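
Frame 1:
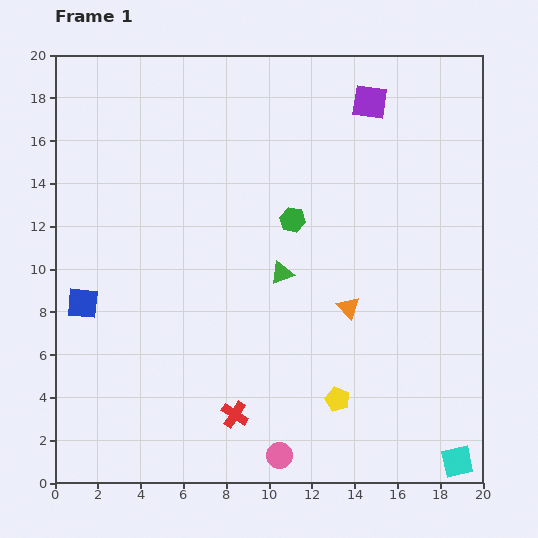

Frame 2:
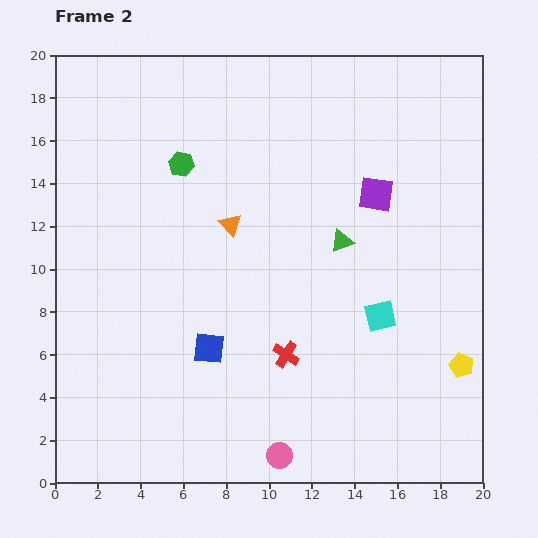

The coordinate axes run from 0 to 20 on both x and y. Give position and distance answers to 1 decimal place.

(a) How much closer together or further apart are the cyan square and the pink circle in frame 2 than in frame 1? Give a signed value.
-0.3

Distance in frame 1: 8.3. Distance in frame 2: 8.0.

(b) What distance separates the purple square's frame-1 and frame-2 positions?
4.3

The purple square moved from (14.7, 17.8) to (15.0, 13.5), a distance of √(0.3² + 4.3²) ≈ 4.3.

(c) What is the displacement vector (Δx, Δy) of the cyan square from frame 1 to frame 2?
(-3.6, 6.8)

The cyan square was at (18.8, 1.0) in frame 1 and (15.2, 7.8) in frame 2.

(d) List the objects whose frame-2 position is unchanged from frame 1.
the pink circle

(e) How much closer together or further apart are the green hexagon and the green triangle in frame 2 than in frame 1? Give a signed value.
+5.8

Distance in frame 1: 2.5. Distance in frame 2: 8.3.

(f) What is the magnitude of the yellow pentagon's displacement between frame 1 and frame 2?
6.0

The yellow pentagon moved from (13.2, 3.9) to (19.0, 5.5), a distance of √(5.8² + 1.6²) ≈ 6.0.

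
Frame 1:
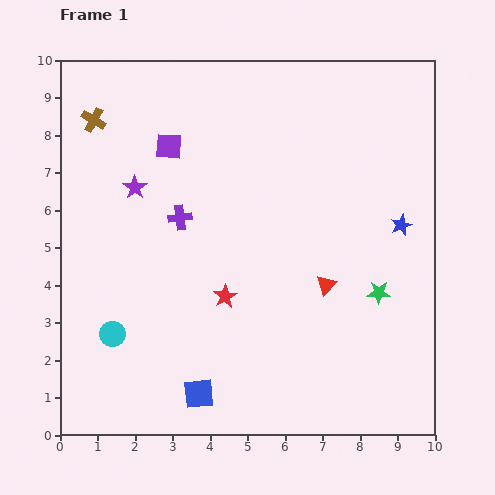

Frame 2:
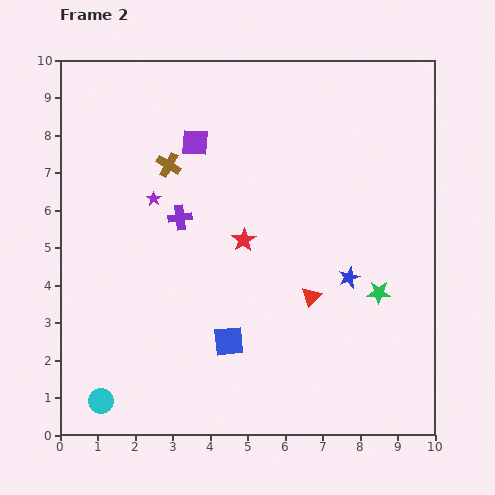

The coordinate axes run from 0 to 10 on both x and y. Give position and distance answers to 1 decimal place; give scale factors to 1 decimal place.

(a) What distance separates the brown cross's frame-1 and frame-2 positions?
2.3

The brown cross moved from (0.9, 8.4) to (2.9, 7.2), a distance of √(2.0² + 1.2²) ≈ 2.3.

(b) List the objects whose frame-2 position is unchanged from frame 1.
the green star, the purple cross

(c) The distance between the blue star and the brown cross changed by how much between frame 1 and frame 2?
-3.0

Distance in frame 1: 8.7. Distance in frame 2: 5.7.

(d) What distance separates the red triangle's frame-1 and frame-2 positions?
0.5

The red triangle moved from (7.1, 4.0) to (6.7, 3.7), a distance of √(0.4² + 0.3²) ≈ 0.5.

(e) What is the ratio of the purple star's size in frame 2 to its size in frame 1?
0.6×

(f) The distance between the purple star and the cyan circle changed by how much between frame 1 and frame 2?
+1.7

Distance in frame 1: 3.9. Distance in frame 2: 5.6.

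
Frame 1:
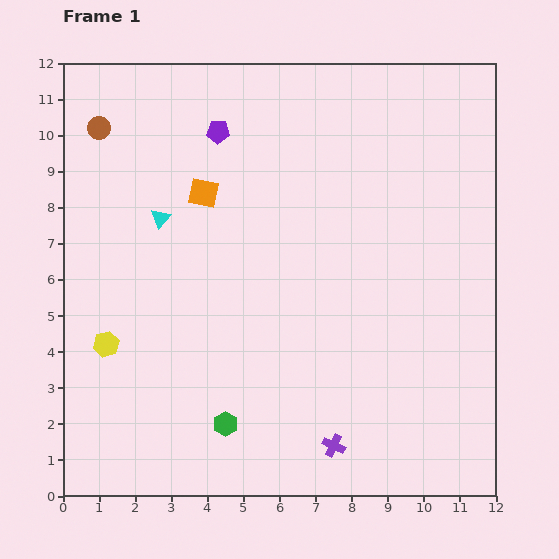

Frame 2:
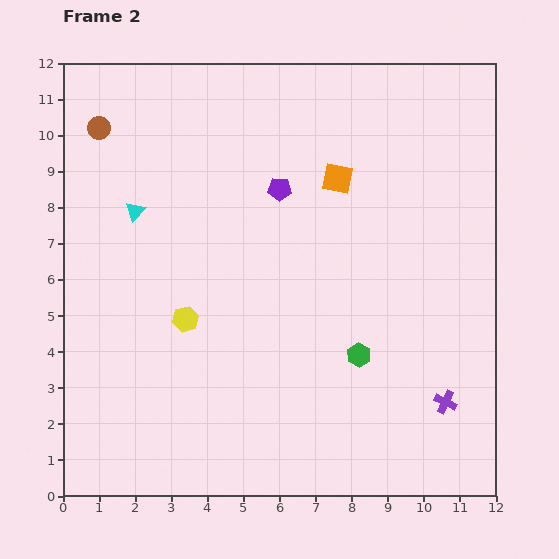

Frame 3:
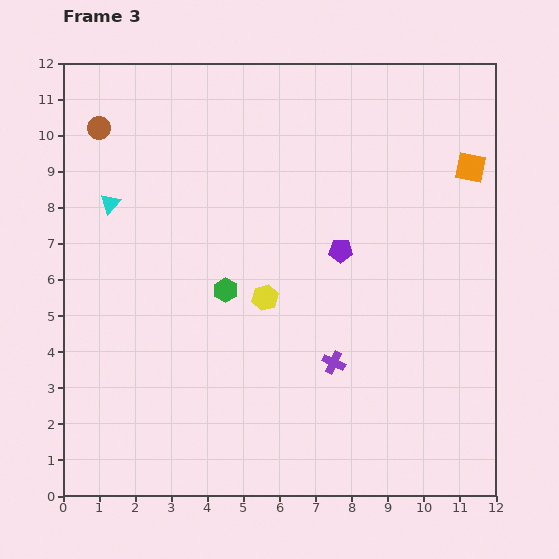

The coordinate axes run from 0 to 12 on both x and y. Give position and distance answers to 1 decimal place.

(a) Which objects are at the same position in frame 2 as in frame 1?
the brown circle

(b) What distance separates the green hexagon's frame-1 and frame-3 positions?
3.7

The green hexagon moved from (4.5, 2.0) to (4.5, 5.7), a distance of √(0.0² + 3.7²) ≈ 3.7.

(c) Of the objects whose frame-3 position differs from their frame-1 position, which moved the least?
the cyan triangle

(moved 1.5)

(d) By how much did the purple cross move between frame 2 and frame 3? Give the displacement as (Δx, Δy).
(-3.1, 1.1)

The purple cross was at (10.6, 2.6) in frame 2 and (7.5, 3.7) in frame 3.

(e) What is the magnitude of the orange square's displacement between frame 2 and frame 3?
3.7

The orange square moved from (7.6, 8.8) to (11.3, 9.1), a distance of √(3.7² + 0.3²) ≈ 3.7.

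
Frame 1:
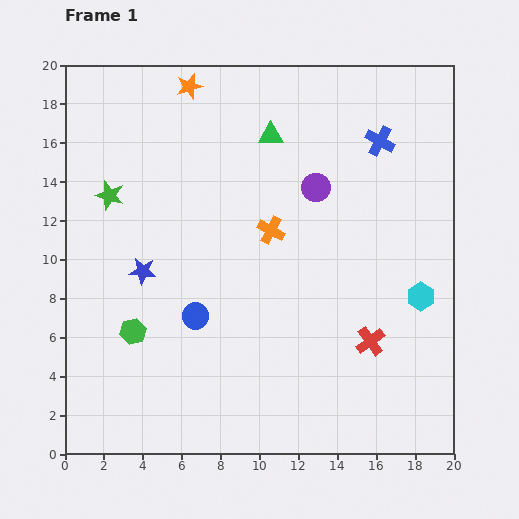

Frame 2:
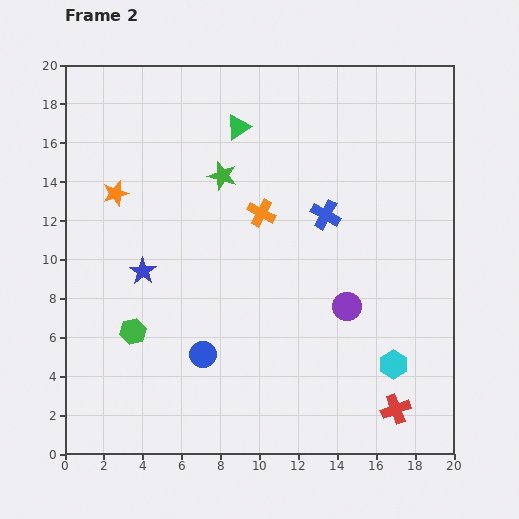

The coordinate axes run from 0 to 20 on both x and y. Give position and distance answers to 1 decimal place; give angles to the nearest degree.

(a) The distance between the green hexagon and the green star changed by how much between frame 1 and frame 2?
+2.1

Distance in frame 1: 7.1. Distance in frame 2: 9.2.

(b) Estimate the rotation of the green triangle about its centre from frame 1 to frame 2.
31° counter-clockwise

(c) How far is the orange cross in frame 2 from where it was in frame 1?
1.0

The orange cross moved from (10.6, 11.5) to (10.1, 12.4), a distance of √(0.5² + 0.9²) ≈ 1.0.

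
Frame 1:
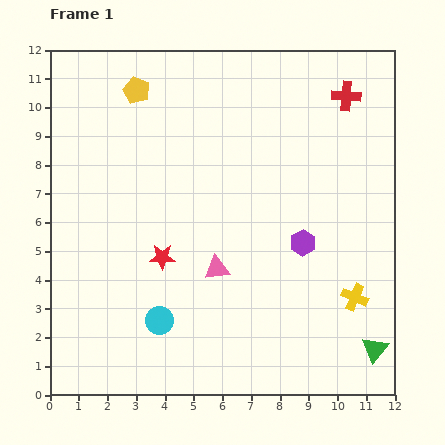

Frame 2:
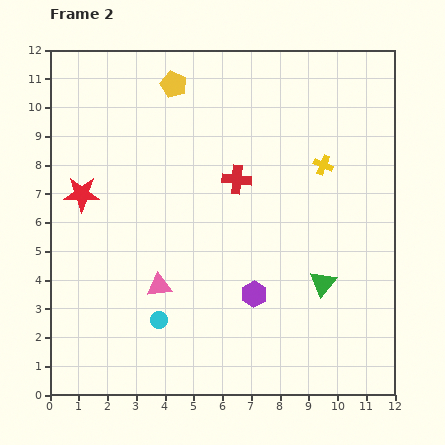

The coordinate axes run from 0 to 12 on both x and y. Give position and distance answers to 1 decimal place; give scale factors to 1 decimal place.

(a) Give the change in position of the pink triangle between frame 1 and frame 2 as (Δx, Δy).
(-2.0, -0.6)

The pink triangle was at (5.8, 4.4) in frame 1 and (3.8, 3.8) in frame 2.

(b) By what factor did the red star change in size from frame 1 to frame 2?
1.4×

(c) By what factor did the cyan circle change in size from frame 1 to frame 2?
0.6×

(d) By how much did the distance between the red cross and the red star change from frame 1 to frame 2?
-3.1

Distance in frame 1: 8.5. Distance in frame 2: 5.4.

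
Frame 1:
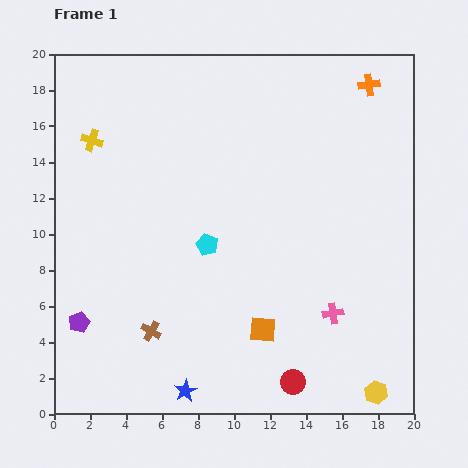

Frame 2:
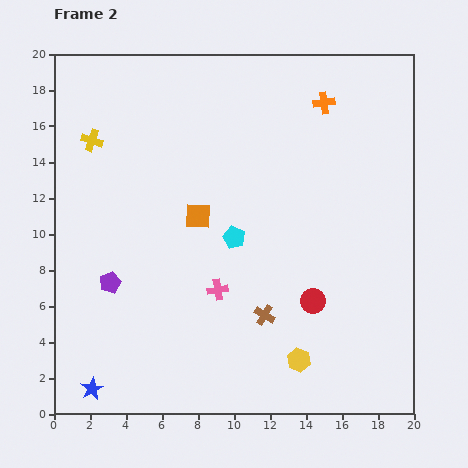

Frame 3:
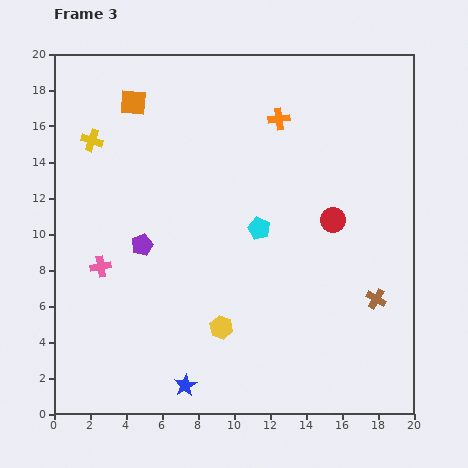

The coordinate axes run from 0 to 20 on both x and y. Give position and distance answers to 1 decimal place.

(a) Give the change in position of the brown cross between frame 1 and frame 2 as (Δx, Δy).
(6.3, 0.9)

The brown cross was at (5.4, 4.6) in frame 1 and (11.7, 5.5) in frame 2.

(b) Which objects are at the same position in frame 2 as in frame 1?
the yellow cross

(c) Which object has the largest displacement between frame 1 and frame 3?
the orange square

(moved 14.5; next 13.2)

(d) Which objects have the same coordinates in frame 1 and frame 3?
the yellow cross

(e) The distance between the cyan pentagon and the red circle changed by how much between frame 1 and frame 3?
-4.9

Distance in frame 1: 9.0. Distance in frame 3: 4.1.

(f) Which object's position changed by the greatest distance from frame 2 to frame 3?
the orange square

(moved 7.3; next 6.6)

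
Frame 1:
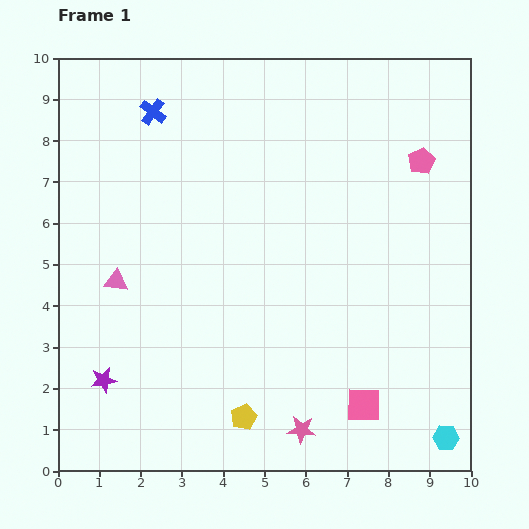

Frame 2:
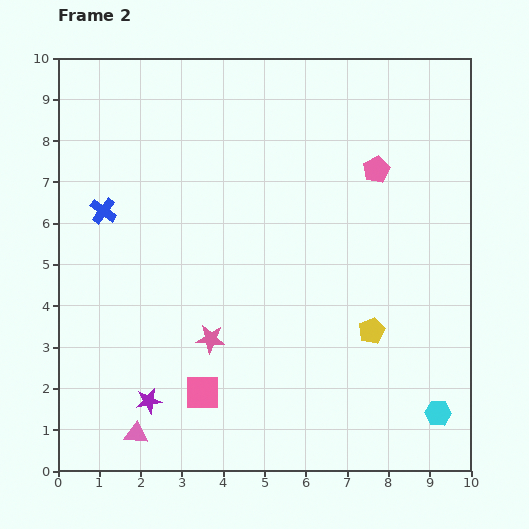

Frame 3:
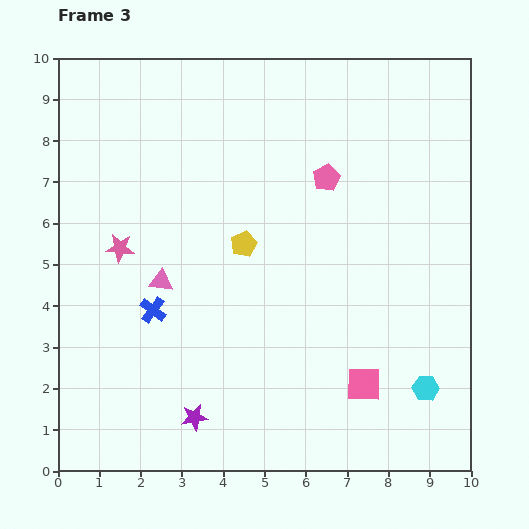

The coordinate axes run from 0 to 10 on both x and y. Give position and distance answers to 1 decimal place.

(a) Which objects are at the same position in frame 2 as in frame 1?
none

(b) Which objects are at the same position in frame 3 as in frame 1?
none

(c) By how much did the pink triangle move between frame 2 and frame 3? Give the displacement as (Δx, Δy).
(0.6, 3.7)

The pink triangle was at (1.9, 0.9) in frame 2 and (2.5, 4.6) in frame 3.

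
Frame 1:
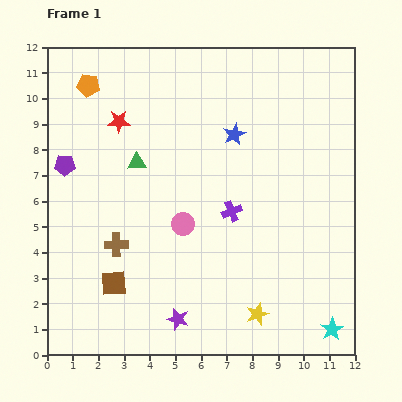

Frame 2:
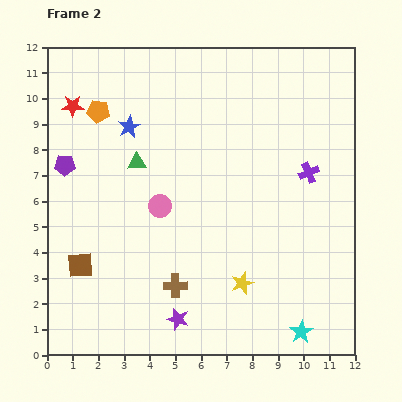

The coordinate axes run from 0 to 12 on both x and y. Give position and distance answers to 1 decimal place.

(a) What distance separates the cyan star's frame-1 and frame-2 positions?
1.2

The cyan star moved from (11.1, 1.0) to (9.9, 0.9), a distance of √(1.2² + 0.1²) ≈ 1.2.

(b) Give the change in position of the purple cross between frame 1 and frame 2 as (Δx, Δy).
(3.0, 1.5)

The purple cross was at (7.2, 5.6) in frame 1 and (10.2, 7.1) in frame 2.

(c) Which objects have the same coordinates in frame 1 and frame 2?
the green triangle, the purple star, the purple pentagon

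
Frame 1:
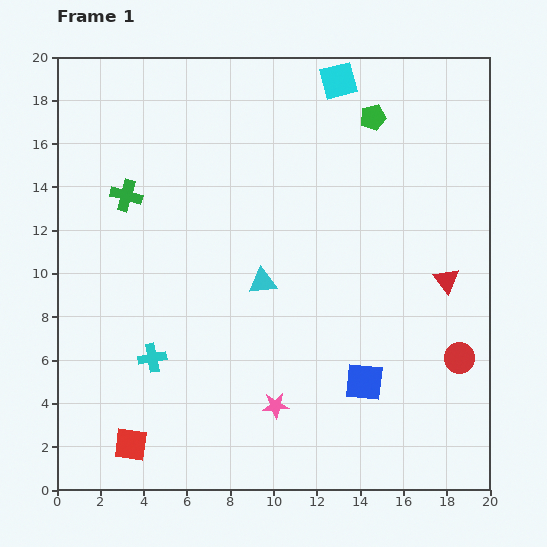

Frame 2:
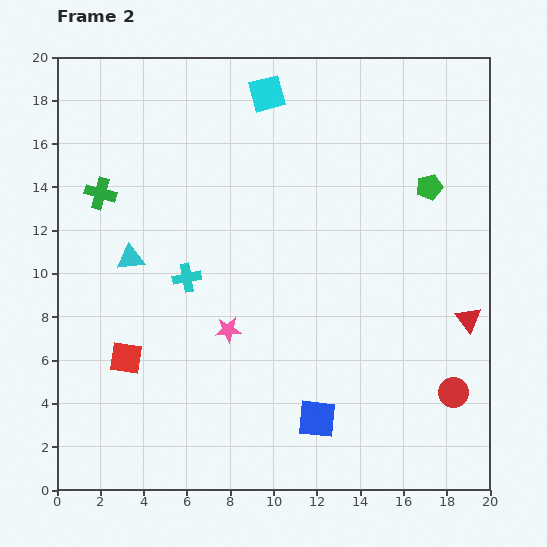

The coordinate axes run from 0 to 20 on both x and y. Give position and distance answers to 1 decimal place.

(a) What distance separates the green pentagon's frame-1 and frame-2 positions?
4.1

The green pentagon moved from (14.6, 17.2) to (17.2, 14.0), a distance of √(2.6² + 3.2²) ≈ 4.1.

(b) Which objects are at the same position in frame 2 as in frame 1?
none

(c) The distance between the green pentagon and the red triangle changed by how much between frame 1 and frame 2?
-1.8

Distance in frame 1: 8.2. Distance in frame 2: 6.4.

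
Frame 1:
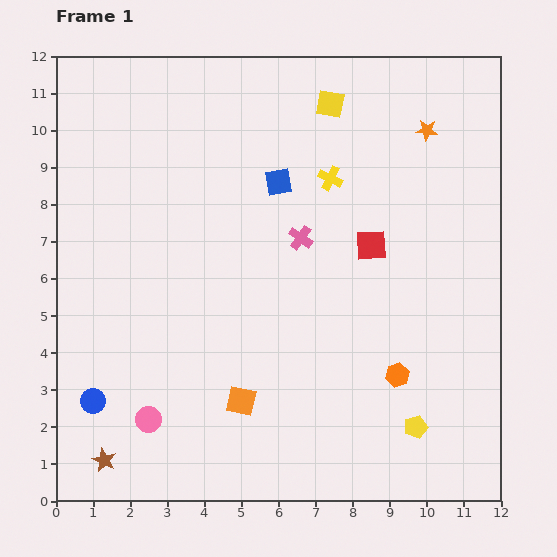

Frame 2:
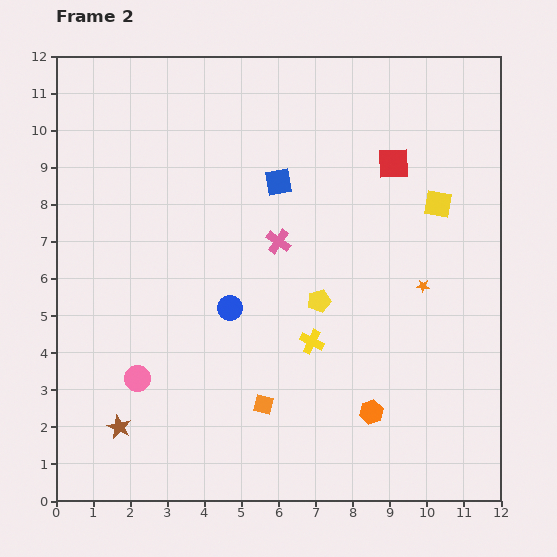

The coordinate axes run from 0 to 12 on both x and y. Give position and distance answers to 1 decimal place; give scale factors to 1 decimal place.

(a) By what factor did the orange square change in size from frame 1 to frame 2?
0.7×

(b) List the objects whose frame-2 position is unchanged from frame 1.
the blue square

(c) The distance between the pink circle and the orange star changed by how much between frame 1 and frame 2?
-2.7

Distance in frame 1: 10.8. Distance in frame 2: 8.1.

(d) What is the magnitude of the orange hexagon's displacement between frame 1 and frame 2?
1.2

The orange hexagon moved from (9.2, 3.4) to (8.5, 2.4), a distance of √(0.7² + 1.0²) ≈ 1.2.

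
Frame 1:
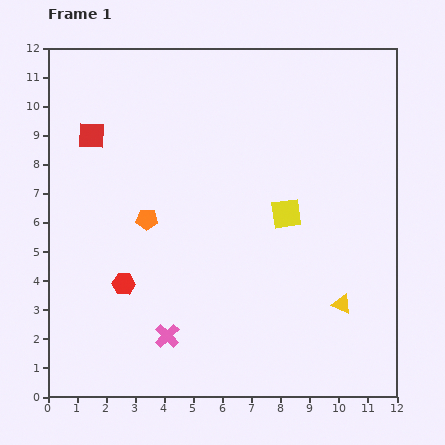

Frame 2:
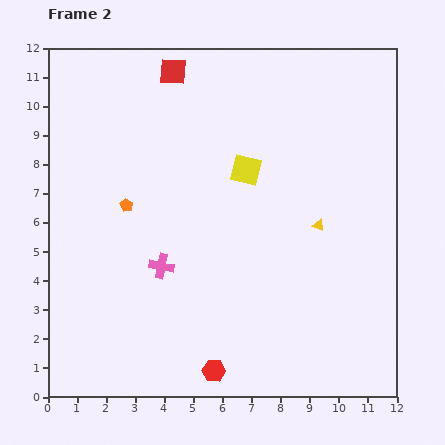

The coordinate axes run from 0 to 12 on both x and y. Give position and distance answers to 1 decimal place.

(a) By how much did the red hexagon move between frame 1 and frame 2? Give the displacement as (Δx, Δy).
(3.1, -3.0)

The red hexagon was at (2.6, 3.9) in frame 1 and (5.7, 0.9) in frame 2.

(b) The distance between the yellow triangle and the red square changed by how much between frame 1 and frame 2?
-3.1

Distance in frame 1: 10.4. Distance in frame 2: 7.3.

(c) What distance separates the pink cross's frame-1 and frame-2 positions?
2.4

The pink cross moved from (4.1, 2.1) to (3.9, 4.5), a distance of √(0.2² + 2.4²) ≈ 2.4.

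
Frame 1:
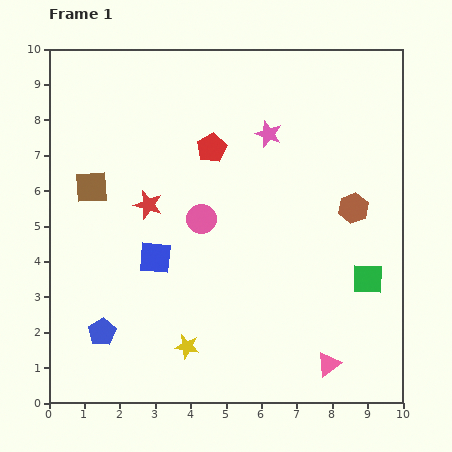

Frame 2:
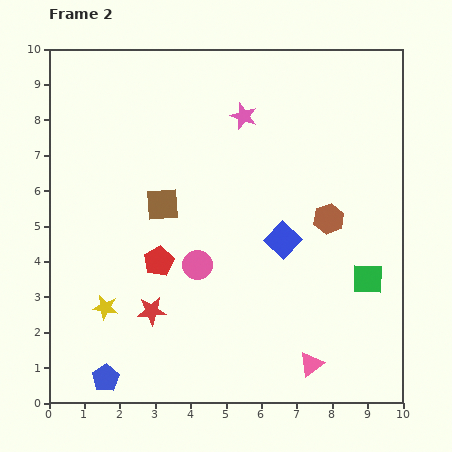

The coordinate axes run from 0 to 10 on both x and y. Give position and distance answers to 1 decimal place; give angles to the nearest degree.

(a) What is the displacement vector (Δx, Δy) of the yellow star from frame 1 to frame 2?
(-2.3, 1.1)

The yellow star was at (3.9, 1.6) in frame 1 and (1.6, 2.7) in frame 2.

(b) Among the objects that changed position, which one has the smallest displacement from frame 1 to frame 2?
the pink triangle

(moved 0.5)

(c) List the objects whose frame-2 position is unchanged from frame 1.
the green square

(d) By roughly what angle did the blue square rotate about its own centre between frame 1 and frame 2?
39° clockwise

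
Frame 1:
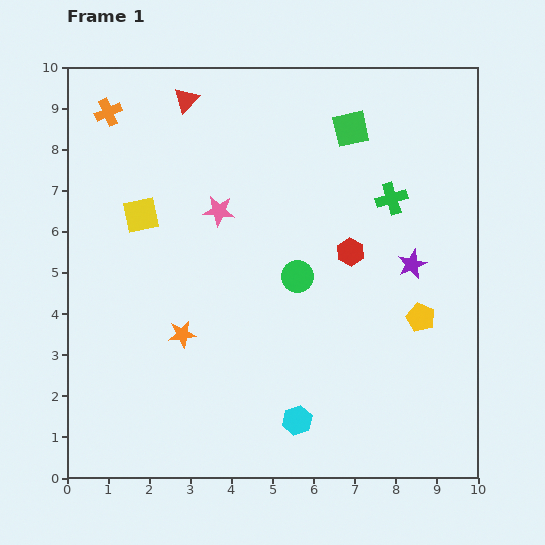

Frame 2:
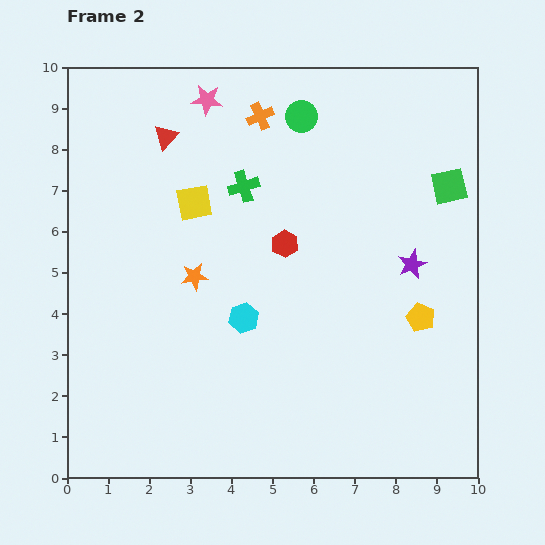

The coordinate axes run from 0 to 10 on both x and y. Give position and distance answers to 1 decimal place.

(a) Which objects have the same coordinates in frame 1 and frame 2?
the yellow pentagon, the purple star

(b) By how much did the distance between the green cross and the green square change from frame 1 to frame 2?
+3.0

Distance in frame 1: 2.0. Distance in frame 2: 5.0.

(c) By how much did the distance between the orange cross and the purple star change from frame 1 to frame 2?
-3.1

Distance in frame 1: 8.3. Distance in frame 2: 5.2.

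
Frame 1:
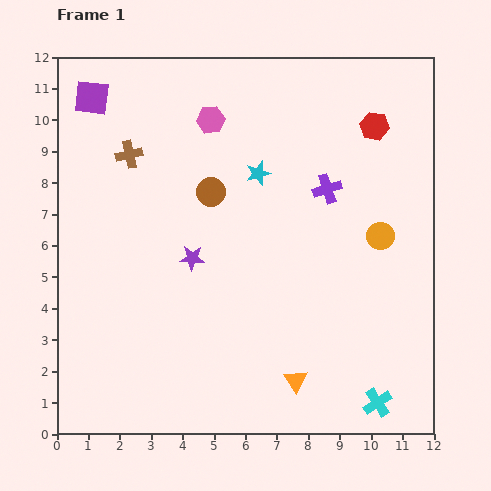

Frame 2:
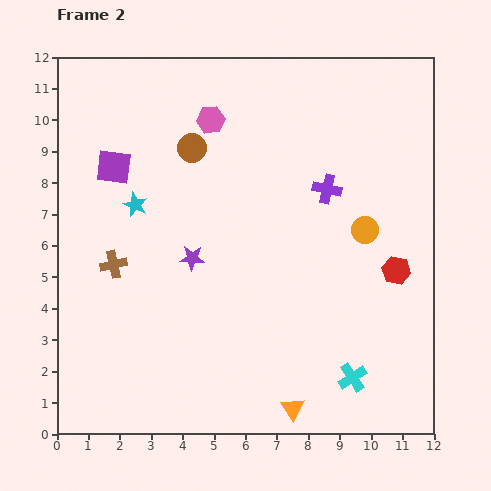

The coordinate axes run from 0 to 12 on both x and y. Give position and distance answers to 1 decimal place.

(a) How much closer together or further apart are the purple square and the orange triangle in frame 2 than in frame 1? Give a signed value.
-1.5

Distance in frame 1: 11.1. Distance in frame 2: 9.6.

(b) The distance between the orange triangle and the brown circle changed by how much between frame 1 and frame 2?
+2.3

Distance in frame 1: 6.6. Distance in frame 2: 8.9.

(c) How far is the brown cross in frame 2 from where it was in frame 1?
3.5

The brown cross moved from (2.3, 8.9) to (1.8, 5.4), a distance of √(0.5² + 3.5²) ≈ 3.5.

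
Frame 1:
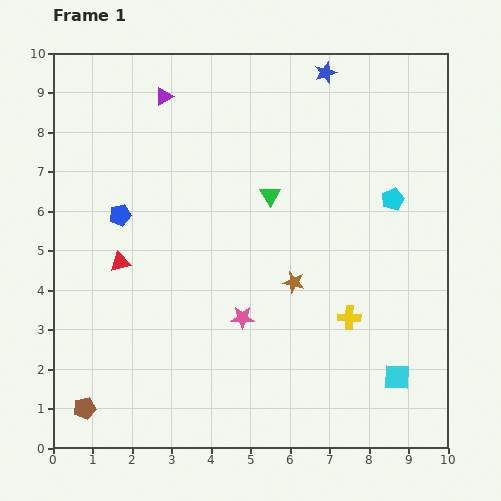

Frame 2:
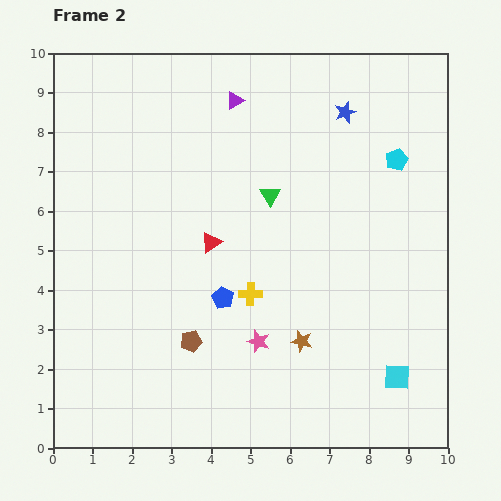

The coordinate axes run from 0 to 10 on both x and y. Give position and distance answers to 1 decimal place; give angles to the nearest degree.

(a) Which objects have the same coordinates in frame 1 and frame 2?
the cyan square, the green triangle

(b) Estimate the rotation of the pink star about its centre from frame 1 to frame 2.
18° clockwise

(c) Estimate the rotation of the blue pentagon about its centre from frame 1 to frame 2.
30° counter-clockwise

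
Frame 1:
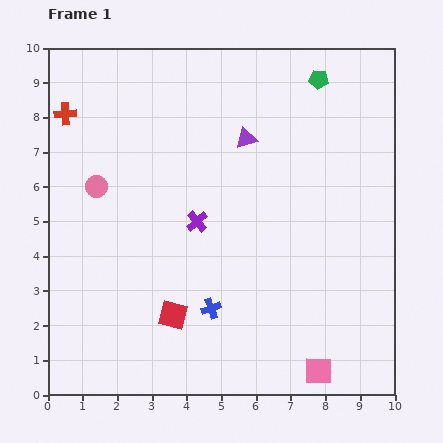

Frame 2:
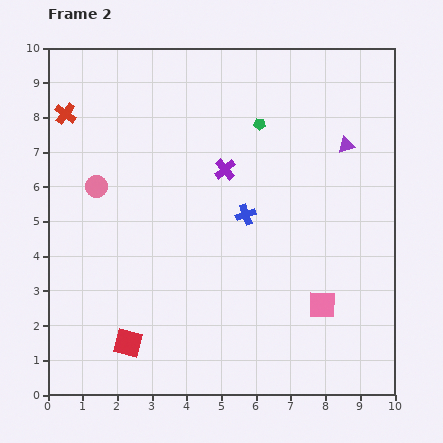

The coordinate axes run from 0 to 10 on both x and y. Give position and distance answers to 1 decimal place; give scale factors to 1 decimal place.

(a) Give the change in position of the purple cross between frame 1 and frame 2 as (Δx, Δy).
(0.8, 1.5)

The purple cross was at (4.3, 5.0) in frame 1 and (5.1, 6.5) in frame 2.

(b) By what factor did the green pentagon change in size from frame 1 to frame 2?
0.6×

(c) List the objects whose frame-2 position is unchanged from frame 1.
the red cross, the pink circle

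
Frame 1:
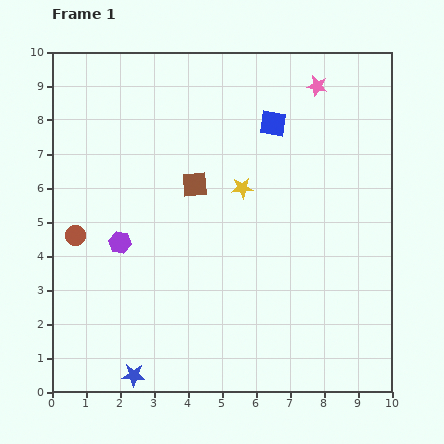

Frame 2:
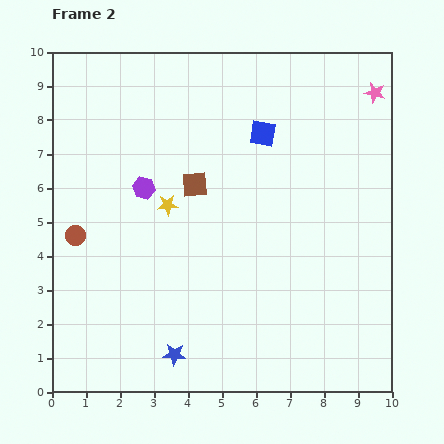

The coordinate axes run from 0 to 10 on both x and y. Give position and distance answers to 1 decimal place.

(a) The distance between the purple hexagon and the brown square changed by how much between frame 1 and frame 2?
-1.3

Distance in frame 1: 2.8. Distance in frame 2: 1.5.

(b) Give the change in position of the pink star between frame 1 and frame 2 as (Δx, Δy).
(1.7, -0.2)

The pink star was at (7.8, 9.0) in frame 1 and (9.5, 8.8) in frame 2.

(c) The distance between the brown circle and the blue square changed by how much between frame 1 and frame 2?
-0.4

Distance in frame 1: 6.7. Distance in frame 2: 6.3.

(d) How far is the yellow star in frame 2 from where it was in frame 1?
2.3

The yellow star moved from (5.6, 6.0) to (3.4, 5.5), a distance of √(2.2² + 0.5²) ≈ 2.3.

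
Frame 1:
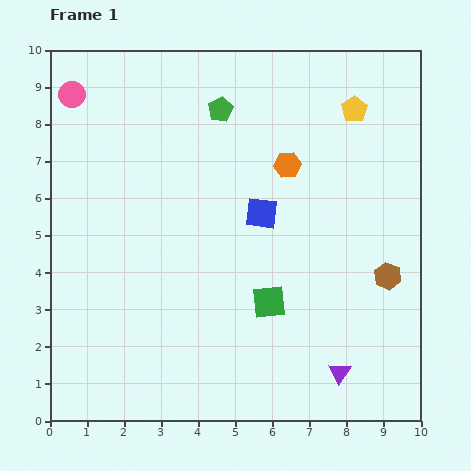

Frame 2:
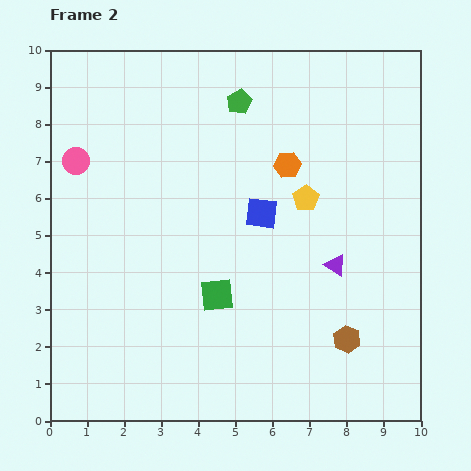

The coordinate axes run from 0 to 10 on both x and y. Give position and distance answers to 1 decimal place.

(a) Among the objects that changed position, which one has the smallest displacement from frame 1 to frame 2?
the green pentagon

(moved 0.5)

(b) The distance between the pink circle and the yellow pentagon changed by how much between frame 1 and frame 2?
-1.3

Distance in frame 1: 7.6. Distance in frame 2: 6.3.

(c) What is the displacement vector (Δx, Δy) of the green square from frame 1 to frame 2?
(-1.4, 0.2)

The green square was at (5.9, 3.2) in frame 1 and (4.5, 3.4) in frame 2.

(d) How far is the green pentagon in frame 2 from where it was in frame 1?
0.5

The green pentagon moved from (4.6, 8.4) to (5.1, 8.6), a distance of √(0.5² + 0.2²) ≈ 0.5.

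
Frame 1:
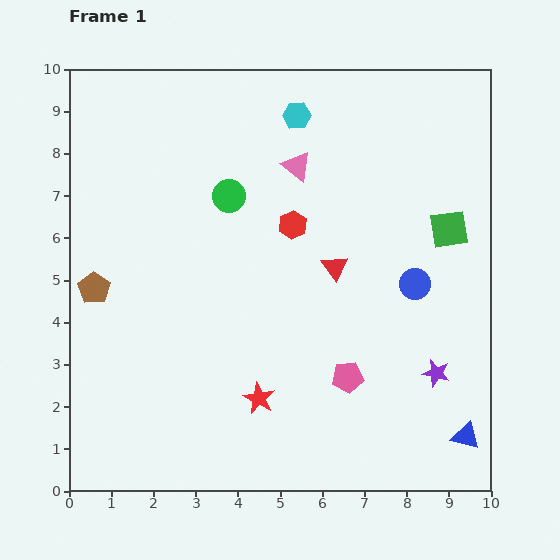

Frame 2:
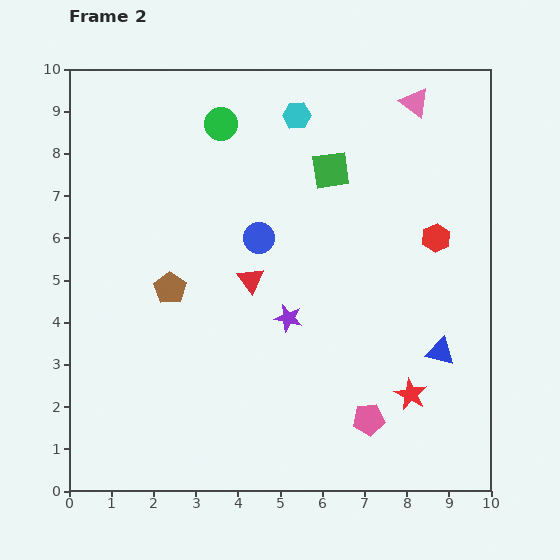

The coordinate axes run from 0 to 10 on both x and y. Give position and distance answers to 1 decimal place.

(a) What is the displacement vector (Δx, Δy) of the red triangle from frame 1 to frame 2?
(-2.0, -0.3)

The red triangle was at (6.3, 5.3) in frame 1 and (4.3, 5.0) in frame 2.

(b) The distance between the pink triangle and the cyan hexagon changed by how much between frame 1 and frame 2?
+1.6

Distance in frame 1: 1.2. Distance in frame 2: 2.8.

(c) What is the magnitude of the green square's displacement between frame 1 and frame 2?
3.1

The green square moved from (9.0, 6.2) to (6.2, 7.6), a distance of √(2.8² + 1.4²) ≈ 3.1.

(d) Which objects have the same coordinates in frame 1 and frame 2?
the cyan hexagon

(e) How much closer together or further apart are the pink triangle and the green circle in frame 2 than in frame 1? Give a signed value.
+2.9

Distance in frame 1: 1.7. Distance in frame 2: 4.6.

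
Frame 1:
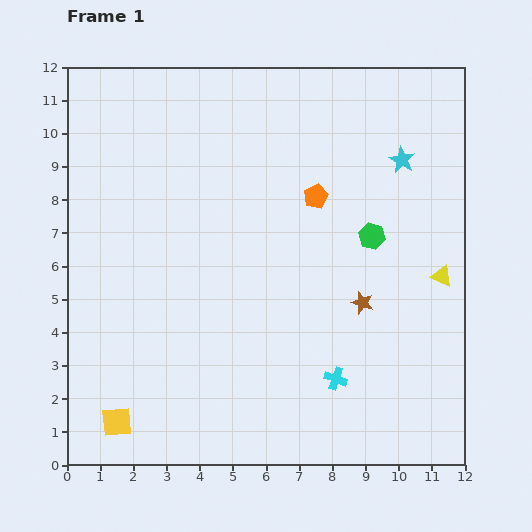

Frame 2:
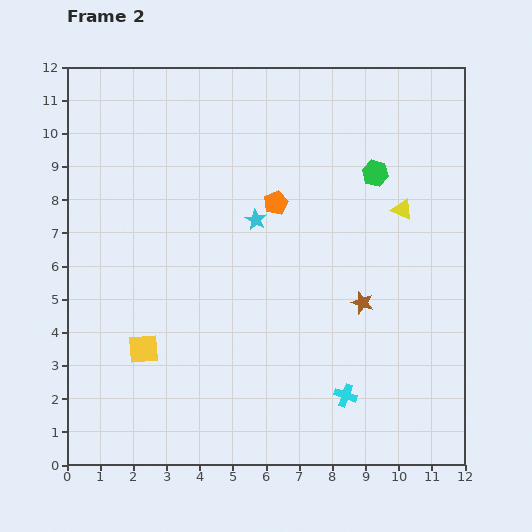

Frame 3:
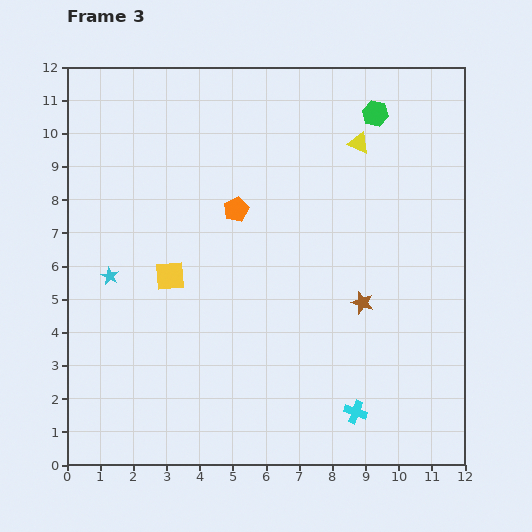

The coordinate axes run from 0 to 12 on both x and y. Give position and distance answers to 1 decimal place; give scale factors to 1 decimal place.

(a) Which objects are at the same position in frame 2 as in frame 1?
the brown star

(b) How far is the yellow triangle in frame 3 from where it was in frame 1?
4.7

The yellow triangle moved from (11.3, 5.7) to (8.8, 9.7), a distance of √(2.5² + 4.0²) ≈ 4.7.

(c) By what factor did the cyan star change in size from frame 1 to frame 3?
0.7×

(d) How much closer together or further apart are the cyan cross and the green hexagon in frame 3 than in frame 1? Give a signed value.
+4.6

Distance in frame 1: 4.4. Distance in frame 3: 9.0.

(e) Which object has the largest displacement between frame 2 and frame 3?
the cyan star

(moved 4.7; next 2.4)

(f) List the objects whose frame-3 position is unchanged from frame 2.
the brown star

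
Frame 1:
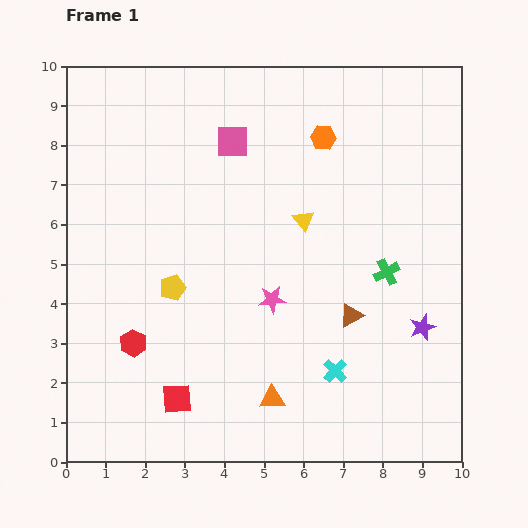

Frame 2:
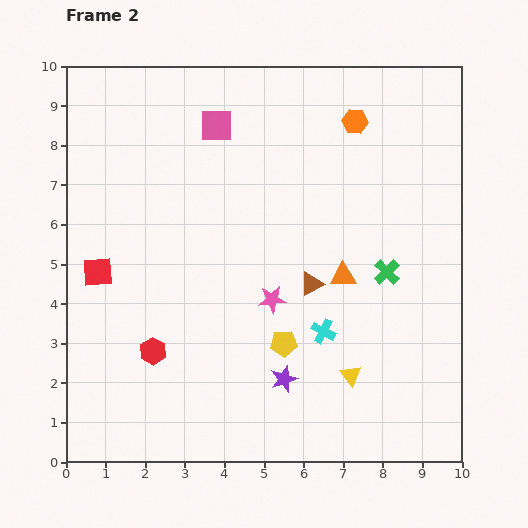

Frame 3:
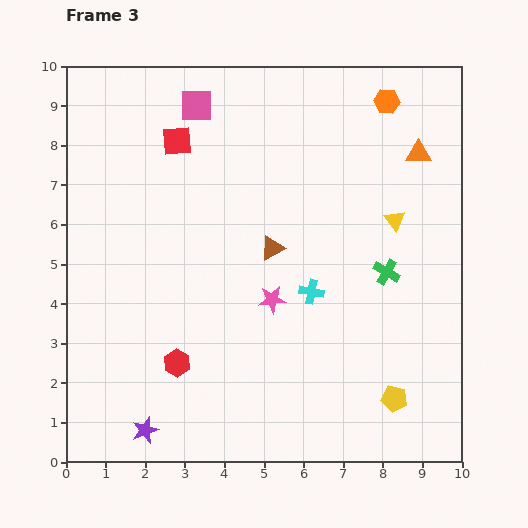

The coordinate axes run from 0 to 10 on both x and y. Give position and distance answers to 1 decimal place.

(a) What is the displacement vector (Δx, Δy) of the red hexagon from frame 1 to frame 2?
(0.5, -0.2)

The red hexagon was at (1.7, 3.0) in frame 1 and (2.2, 2.8) in frame 2.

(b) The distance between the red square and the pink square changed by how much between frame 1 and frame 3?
-5.6

Distance in frame 1: 6.6. Distance in frame 3: 1.0.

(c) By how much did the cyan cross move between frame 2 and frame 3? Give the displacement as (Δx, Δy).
(-0.3, 1.0)

The cyan cross was at (6.5, 3.3) in frame 2 and (6.2, 4.3) in frame 3.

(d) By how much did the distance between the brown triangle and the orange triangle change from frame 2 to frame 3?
+3.6

Distance in frame 2: 0.8. Distance in frame 3: 4.4.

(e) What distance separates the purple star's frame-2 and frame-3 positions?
3.7

The purple star moved from (5.5, 2.1) to (2.0, 0.8), a distance of √(3.5² + 1.3²) ≈ 3.7.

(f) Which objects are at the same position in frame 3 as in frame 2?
the green cross, the pink star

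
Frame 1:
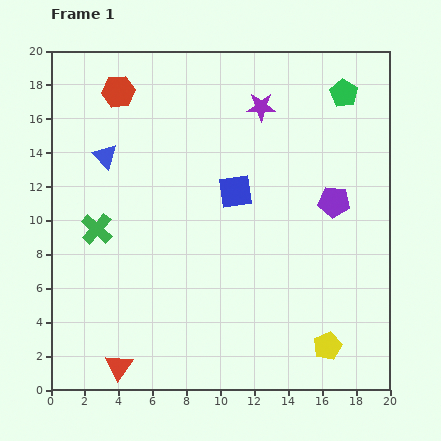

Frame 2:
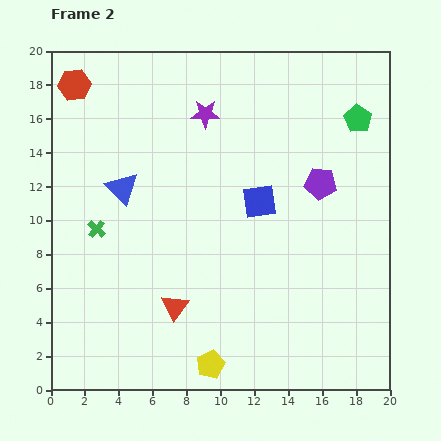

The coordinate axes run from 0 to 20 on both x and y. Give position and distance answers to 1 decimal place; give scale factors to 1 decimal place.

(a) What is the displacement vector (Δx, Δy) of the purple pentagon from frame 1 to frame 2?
(-0.8, 1.1)

The purple pentagon was at (16.7, 11.1) in frame 1 and (15.9, 12.2) in frame 2.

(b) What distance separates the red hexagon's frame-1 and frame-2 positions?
2.6

The red hexagon moved from (4.0, 17.6) to (1.4, 18.0), a distance of √(2.6² + 0.4²) ≈ 2.6.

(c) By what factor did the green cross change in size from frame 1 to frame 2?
0.6×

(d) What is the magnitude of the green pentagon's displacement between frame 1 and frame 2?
1.7

The green pentagon moved from (17.3, 17.5) to (18.1, 16.0), a distance of √(0.8² + 1.5²) ≈ 1.7.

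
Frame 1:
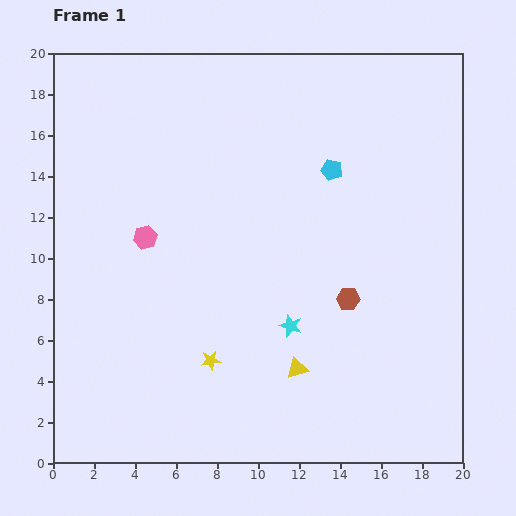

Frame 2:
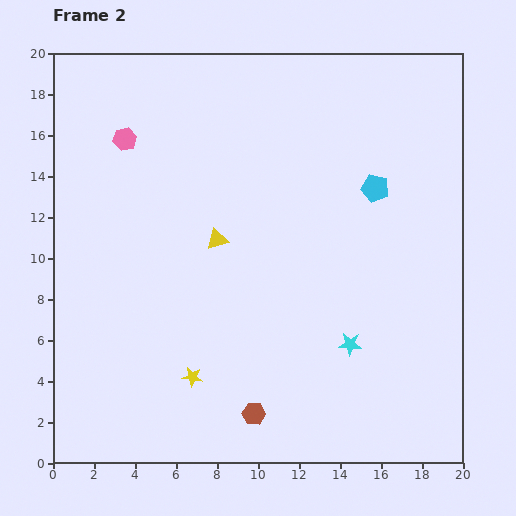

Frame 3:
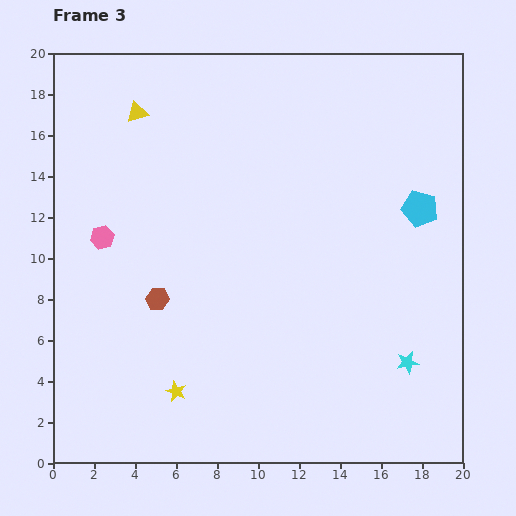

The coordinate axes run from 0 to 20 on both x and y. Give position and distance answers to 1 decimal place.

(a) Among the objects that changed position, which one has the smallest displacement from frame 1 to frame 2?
the yellow star

(moved 1.2)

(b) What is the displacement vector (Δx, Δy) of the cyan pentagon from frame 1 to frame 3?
(4.3, -1.9)

The cyan pentagon was at (13.6, 14.3) in frame 1 and (17.9, 12.4) in frame 3.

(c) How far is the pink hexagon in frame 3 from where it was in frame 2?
4.9

The pink hexagon moved from (3.5, 15.8) to (2.4, 11.0), a distance of √(1.1² + 4.8²) ≈ 4.9.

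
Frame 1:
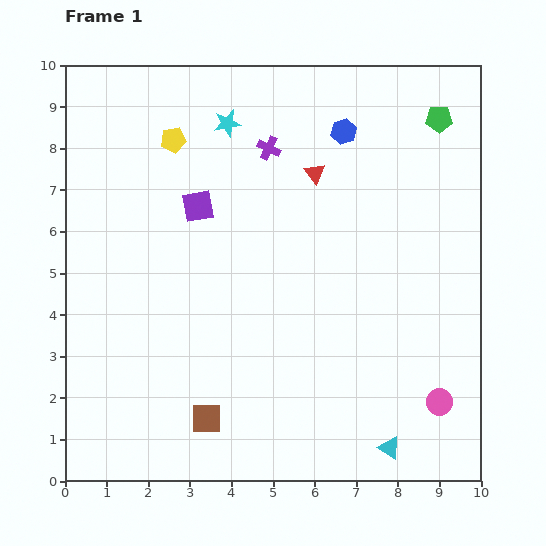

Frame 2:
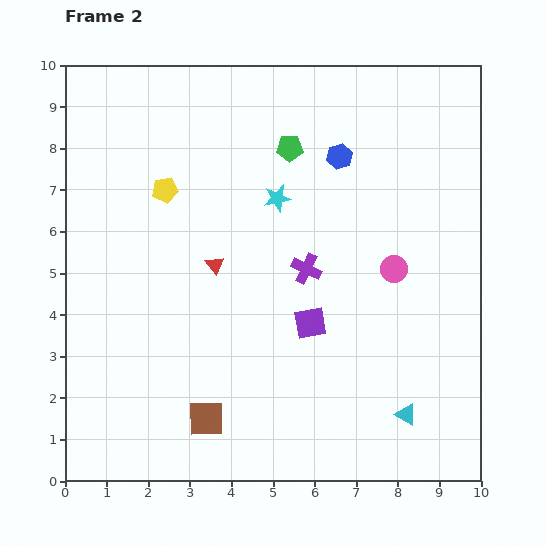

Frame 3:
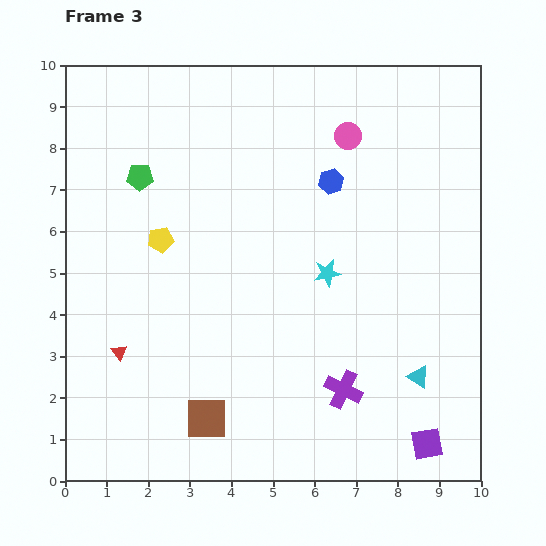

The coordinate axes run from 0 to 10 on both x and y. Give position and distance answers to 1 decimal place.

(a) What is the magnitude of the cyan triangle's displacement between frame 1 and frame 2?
0.9

The cyan triangle moved from (7.8, 0.8) to (8.2, 1.6), a distance of √(0.4² + 0.8²) ≈ 0.9.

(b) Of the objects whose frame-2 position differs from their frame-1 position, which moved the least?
the blue hexagon

(moved 0.6)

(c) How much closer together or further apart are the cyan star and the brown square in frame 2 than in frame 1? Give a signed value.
-1.5

Distance in frame 1: 7.1. Distance in frame 2: 5.6.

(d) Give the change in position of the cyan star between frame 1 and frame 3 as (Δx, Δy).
(2.4, -3.6)

The cyan star was at (3.9, 8.6) in frame 1 and (6.3, 5.0) in frame 3.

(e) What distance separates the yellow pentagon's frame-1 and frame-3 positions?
2.4

The yellow pentagon moved from (2.6, 8.2) to (2.3, 5.8), a distance of √(0.3² + 2.4²) ≈ 2.4.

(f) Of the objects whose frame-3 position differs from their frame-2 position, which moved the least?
the blue hexagon

(moved 0.6)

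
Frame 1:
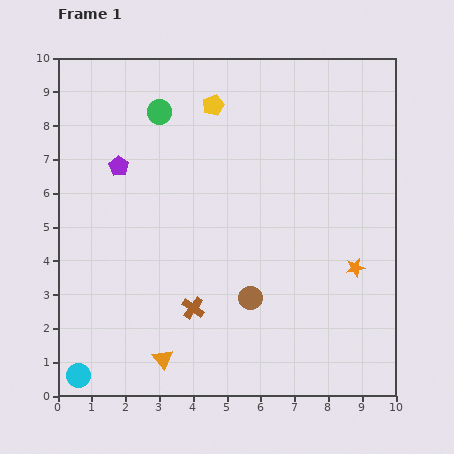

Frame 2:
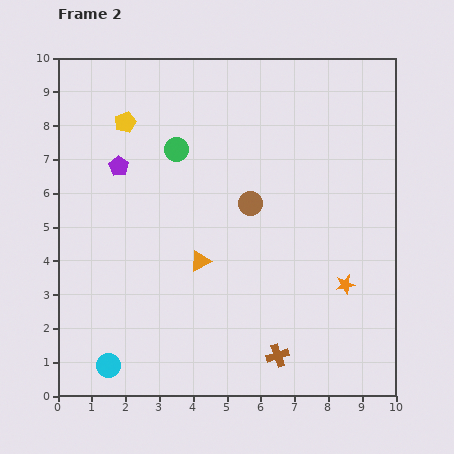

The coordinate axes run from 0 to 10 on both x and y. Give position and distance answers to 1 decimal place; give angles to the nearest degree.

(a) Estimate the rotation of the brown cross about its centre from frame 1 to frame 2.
35° clockwise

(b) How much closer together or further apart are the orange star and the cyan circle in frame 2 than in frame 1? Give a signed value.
-1.4

Distance in frame 1: 8.8. Distance in frame 2: 7.4.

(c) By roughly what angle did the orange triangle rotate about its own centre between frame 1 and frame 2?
41° clockwise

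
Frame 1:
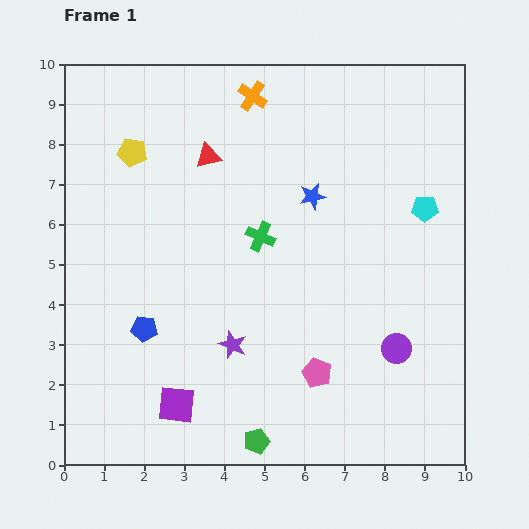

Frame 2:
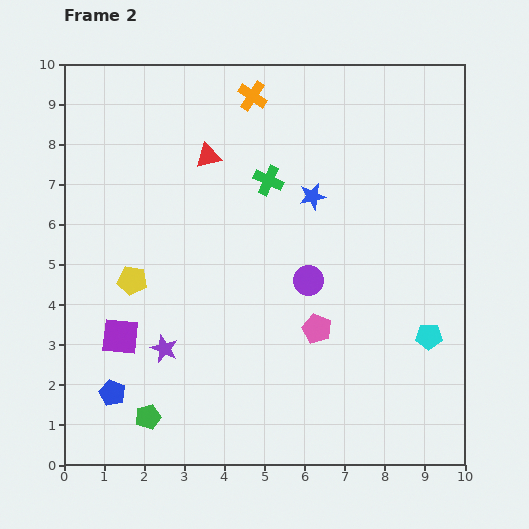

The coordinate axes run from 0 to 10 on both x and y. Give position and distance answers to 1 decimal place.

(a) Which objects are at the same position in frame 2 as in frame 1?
the blue star, the red triangle, the orange cross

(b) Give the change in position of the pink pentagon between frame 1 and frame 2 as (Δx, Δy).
(0.0, 1.1)

The pink pentagon was at (6.3, 2.3) in frame 1 and (6.3, 3.4) in frame 2.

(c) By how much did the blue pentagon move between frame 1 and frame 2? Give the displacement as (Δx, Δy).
(-0.8, -1.6)

The blue pentagon was at (2.0, 3.4) in frame 1 and (1.2, 1.8) in frame 2.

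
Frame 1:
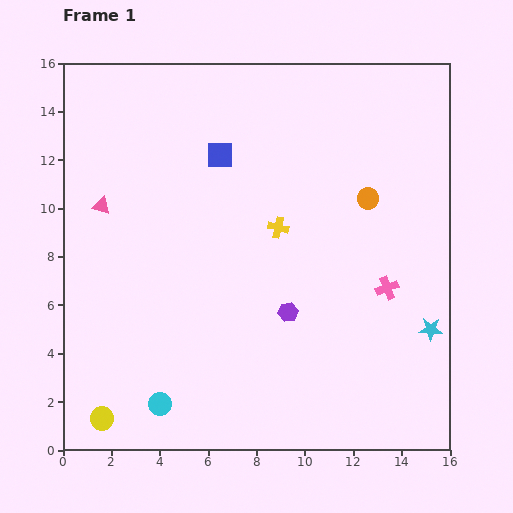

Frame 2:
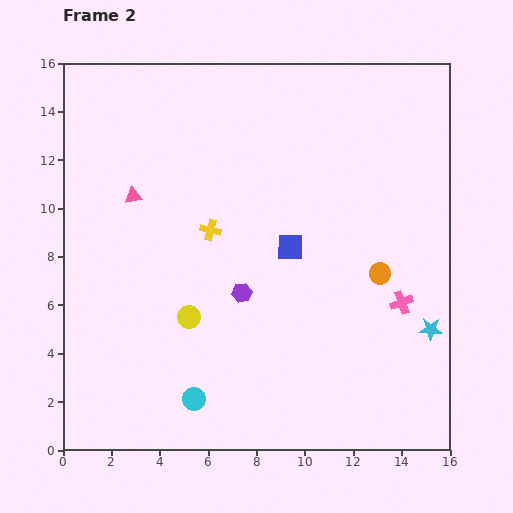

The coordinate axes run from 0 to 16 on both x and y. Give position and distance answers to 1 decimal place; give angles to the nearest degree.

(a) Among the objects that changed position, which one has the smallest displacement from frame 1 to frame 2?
the pink cross

(moved 0.8)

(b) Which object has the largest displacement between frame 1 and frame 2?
the yellow circle

(moved 5.5; next 4.8)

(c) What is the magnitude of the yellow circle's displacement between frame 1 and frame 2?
5.5

The yellow circle moved from (1.6, 1.3) to (5.2, 5.5), a distance of √(3.6² + 4.2²) ≈ 5.5.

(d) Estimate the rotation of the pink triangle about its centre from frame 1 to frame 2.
25° counter-clockwise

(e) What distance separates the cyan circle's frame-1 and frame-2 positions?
1.4

The cyan circle moved from (4.0, 1.9) to (5.4, 2.1), a distance of √(1.4² + 0.2²) ≈ 1.4.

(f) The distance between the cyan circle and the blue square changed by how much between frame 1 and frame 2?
-3.1

Distance in frame 1: 10.6. Distance in frame 2: 7.5.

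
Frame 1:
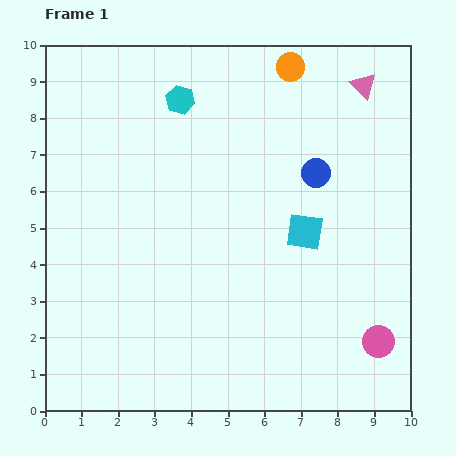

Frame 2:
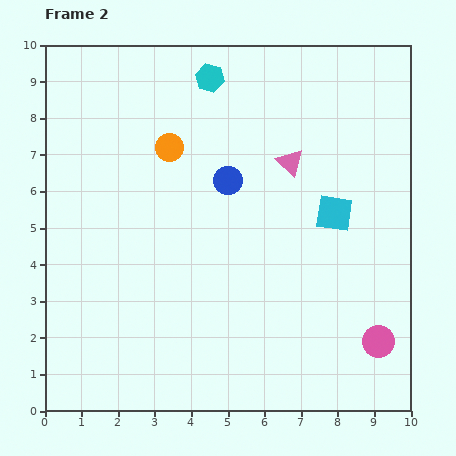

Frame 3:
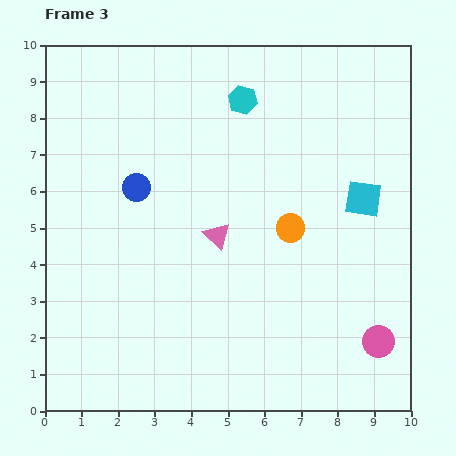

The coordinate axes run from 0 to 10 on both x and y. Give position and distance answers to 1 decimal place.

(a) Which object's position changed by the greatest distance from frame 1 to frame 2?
the orange circle

(moved 4.0; next 2.9)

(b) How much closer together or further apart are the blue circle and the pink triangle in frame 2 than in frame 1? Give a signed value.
-0.9

Distance in frame 1: 2.7. Distance in frame 2: 1.8.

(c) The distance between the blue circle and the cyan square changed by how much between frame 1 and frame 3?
+4.6

Distance in frame 1: 1.6. Distance in frame 3: 6.2.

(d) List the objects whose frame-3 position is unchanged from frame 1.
the pink circle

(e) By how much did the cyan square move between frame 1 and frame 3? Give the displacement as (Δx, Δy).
(1.6, 0.9)

The cyan square was at (7.1, 4.9) in frame 1 and (8.7, 5.8) in frame 3.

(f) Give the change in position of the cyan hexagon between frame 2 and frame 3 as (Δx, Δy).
(0.9, -0.6)

The cyan hexagon was at (4.5, 9.1) in frame 2 and (5.4, 8.5) in frame 3.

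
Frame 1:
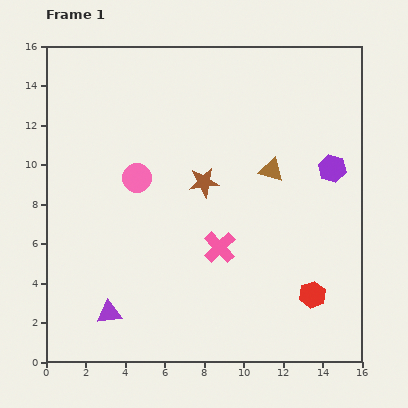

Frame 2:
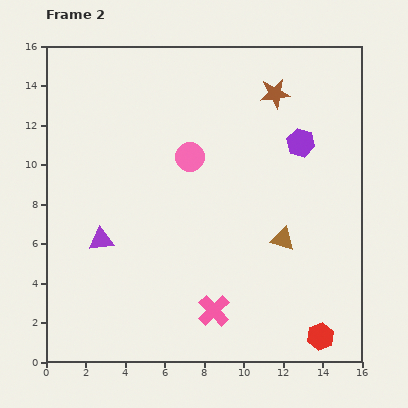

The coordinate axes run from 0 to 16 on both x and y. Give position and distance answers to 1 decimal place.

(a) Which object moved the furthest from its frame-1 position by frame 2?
the brown star

(moved 5.8; next 3.7)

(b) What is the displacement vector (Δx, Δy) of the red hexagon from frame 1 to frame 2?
(0.4, -2.1)

The red hexagon was at (13.5, 3.4) in frame 1 and (13.9, 1.3) in frame 2.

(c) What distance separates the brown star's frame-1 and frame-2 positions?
5.8

The brown star moved from (8.0, 9.1) to (11.6, 13.6), a distance of √(3.6² + 4.5²) ≈ 5.8.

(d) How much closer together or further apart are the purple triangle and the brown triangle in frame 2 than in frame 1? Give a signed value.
-1.7

Distance in frame 1: 10.9. Distance in frame 2: 9.2.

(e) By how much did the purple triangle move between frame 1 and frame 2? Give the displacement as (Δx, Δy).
(-0.4, 3.7)

The purple triangle was at (3.2, 2.5) in frame 1 and (2.8, 6.2) in frame 2.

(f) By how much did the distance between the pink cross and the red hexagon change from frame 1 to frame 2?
+0.3

Distance in frame 1: 5.3. Distance in frame 2: 5.6.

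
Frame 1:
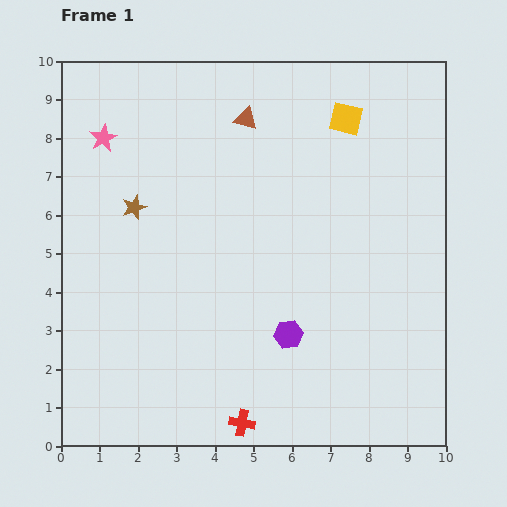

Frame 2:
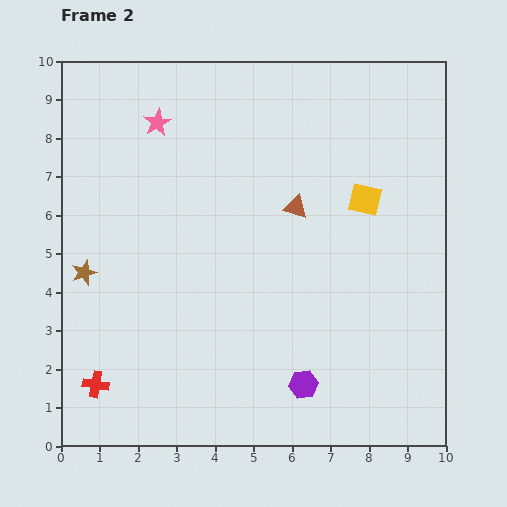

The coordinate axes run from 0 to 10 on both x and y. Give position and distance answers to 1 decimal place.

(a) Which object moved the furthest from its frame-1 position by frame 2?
the red cross

(moved 3.9; next 2.6)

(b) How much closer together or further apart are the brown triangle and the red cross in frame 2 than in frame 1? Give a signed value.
-1.0

Distance in frame 1: 7.9. Distance in frame 2: 6.9.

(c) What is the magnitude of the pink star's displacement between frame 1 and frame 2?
1.5

The pink star moved from (1.1, 8.0) to (2.5, 8.4), a distance of √(1.4² + 0.4²) ≈ 1.5.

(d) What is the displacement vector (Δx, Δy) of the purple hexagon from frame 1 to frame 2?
(0.4, -1.3)

The purple hexagon was at (5.9, 2.9) in frame 1 and (6.3, 1.6) in frame 2.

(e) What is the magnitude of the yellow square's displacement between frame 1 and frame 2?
2.2

The yellow square moved from (7.4, 8.5) to (7.9, 6.4), a distance of √(0.5² + 2.1²) ≈ 2.2.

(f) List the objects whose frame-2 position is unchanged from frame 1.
none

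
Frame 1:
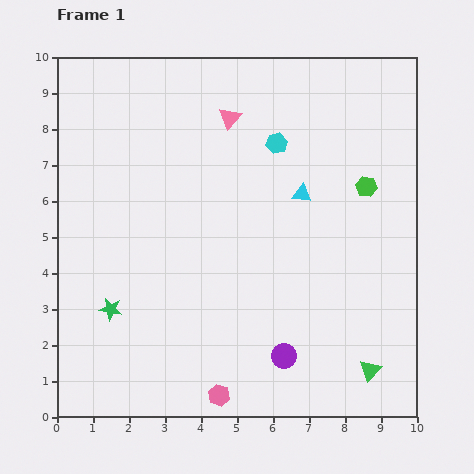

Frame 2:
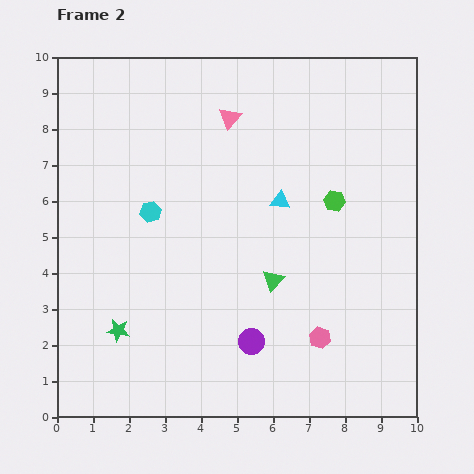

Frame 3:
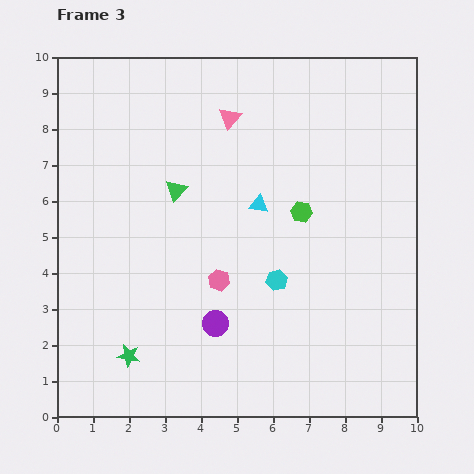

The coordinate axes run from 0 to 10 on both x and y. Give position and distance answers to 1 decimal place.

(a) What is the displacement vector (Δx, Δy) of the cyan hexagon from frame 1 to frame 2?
(-3.5, -1.9)

The cyan hexagon was at (6.1, 7.6) in frame 1 and (2.6, 5.7) in frame 2.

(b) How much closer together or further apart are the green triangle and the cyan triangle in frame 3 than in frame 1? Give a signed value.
-3.0

Distance in frame 1: 5.3. Distance in frame 3: 2.3.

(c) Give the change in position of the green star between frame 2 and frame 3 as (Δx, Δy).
(0.3, -0.7)

The green star was at (1.7, 2.4) in frame 2 and (2.0, 1.7) in frame 3.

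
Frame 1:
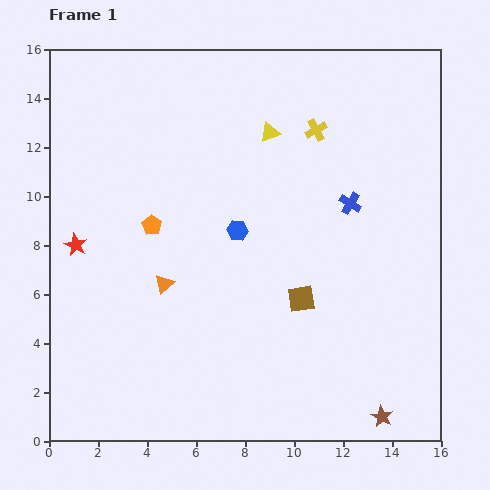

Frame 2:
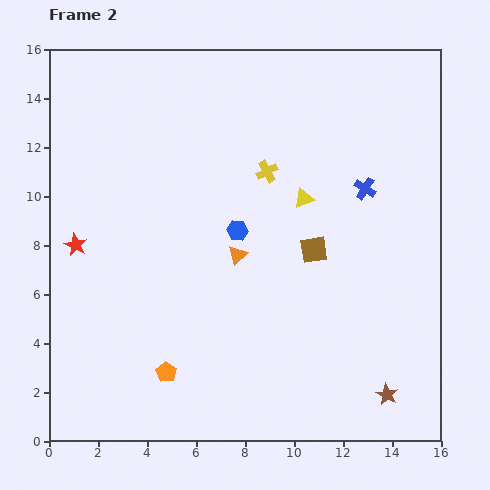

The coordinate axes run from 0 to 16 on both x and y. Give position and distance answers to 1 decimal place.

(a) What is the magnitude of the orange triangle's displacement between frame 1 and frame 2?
3.2

The orange triangle moved from (4.7, 6.4) to (7.7, 7.6), a distance of √(3.0² + 1.2²) ≈ 3.2.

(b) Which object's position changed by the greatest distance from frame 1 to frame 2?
the orange pentagon

(moved 6.0; next 3.2)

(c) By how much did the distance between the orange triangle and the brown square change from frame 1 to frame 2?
-2.5

Distance in frame 1: 5.6. Distance in frame 2: 3.1.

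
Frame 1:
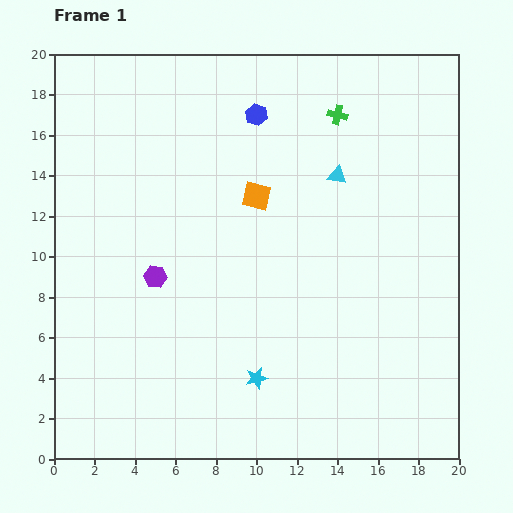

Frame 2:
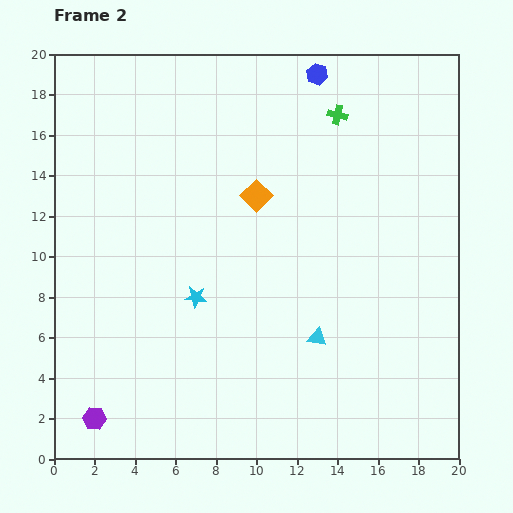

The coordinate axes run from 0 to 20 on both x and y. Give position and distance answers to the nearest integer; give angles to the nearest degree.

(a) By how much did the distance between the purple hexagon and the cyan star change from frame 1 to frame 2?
+1

Distance in frame 1: 7. Distance in frame 2: 8.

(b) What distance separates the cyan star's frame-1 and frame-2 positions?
5

The cyan star moved from (10, 4) to (7, 8), a distance of √(3² + 4²) ≈ 5.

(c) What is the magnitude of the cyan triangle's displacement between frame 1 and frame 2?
8

The cyan triangle moved from (14, 14) to (13, 6), a distance of √(1² + 8²) ≈ 8.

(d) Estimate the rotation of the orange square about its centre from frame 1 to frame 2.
32° clockwise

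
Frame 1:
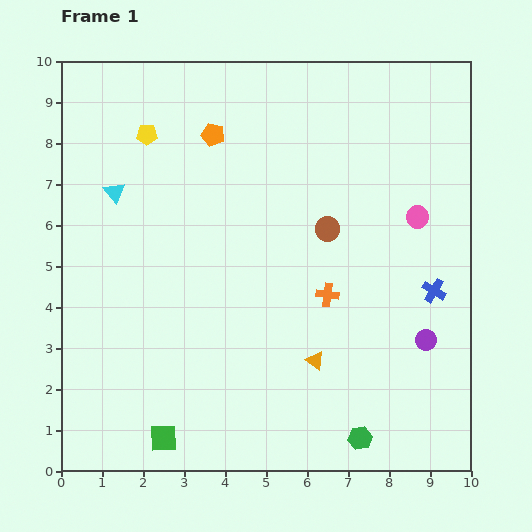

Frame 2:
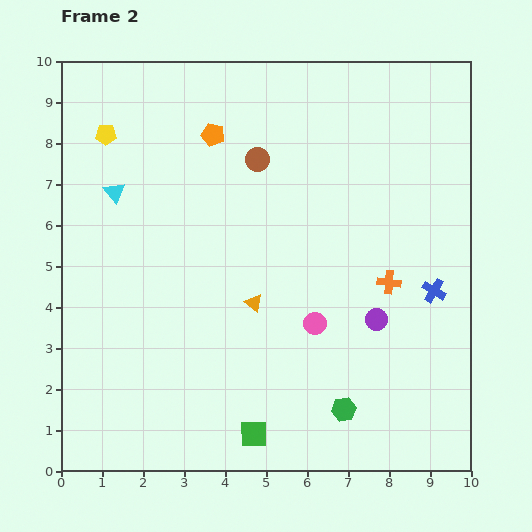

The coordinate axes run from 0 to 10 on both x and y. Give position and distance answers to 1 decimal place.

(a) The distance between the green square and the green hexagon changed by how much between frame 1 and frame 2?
-2.5

Distance in frame 1: 4.8. Distance in frame 2: 2.3.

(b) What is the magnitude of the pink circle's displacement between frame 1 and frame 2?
3.6

The pink circle moved from (8.7, 6.2) to (6.2, 3.6), a distance of √(2.5² + 2.6²) ≈ 3.6.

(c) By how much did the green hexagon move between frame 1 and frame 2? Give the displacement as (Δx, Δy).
(-0.4, 0.7)

The green hexagon was at (7.3, 0.8) in frame 1 and (6.9, 1.5) in frame 2.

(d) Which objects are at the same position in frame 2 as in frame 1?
the blue cross, the orange pentagon, the cyan triangle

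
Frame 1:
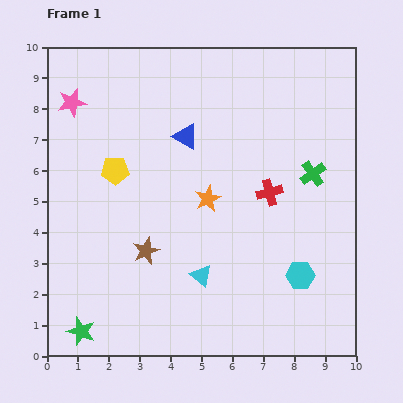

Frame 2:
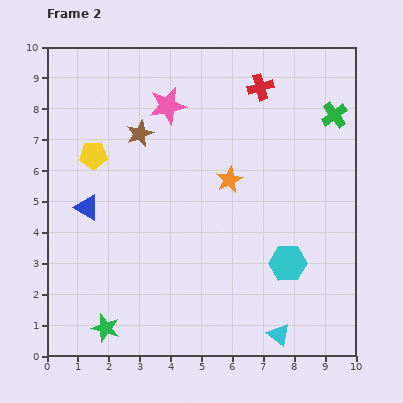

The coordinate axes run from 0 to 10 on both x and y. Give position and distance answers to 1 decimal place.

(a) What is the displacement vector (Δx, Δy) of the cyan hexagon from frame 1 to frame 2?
(-0.4, 0.4)

The cyan hexagon was at (8.2, 2.6) in frame 1 and (7.8, 3.0) in frame 2.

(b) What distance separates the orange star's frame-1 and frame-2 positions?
0.9

The orange star moved from (5.2, 5.1) to (5.9, 5.7), a distance of √(0.7² + 0.6²) ≈ 0.9.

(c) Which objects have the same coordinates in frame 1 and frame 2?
none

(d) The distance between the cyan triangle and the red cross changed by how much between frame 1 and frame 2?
+4.5

Distance in frame 1: 3.5. Distance in frame 2: 8.0.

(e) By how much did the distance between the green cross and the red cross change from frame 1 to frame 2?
+1.1

Distance in frame 1: 1.5. Distance in frame 2: 2.6.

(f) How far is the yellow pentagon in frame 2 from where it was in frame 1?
0.9

The yellow pentagon moved from (2.2, 6.0) to (1.5, 6.5), a distance of √(0.7² + 0.5²) ≈ 0.9.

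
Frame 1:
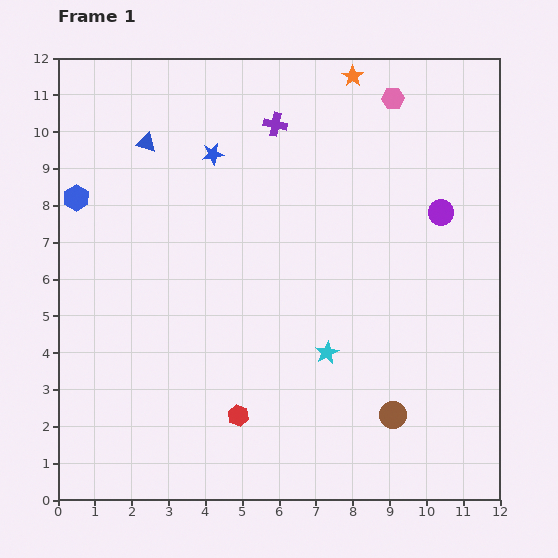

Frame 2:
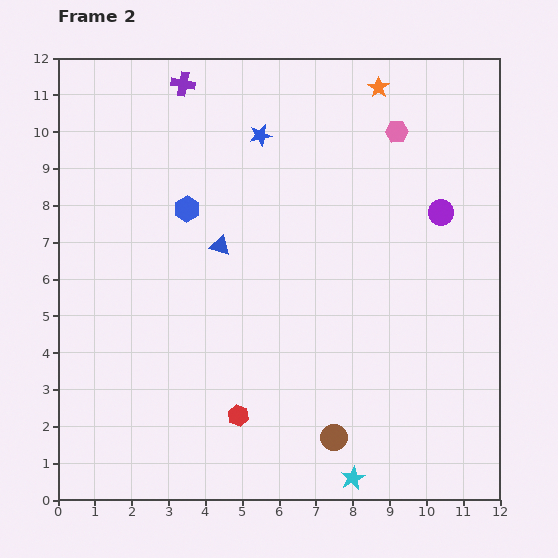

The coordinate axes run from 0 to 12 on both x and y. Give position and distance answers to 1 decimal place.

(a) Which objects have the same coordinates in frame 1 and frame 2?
the purple circle, the red hexagon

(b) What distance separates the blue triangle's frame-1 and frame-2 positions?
3.4

The blue triangle moved from (2.4, 9.7) to (4.4, 6.9), a distance of √(2.0² + 2.8²) ≈ 3.4.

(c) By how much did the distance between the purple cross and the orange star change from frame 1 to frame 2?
+2.8

Distance in frame 1: 2.5. Distance in frame 2: 5.3.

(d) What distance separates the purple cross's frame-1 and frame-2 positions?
2.7

The purple cross moved from (5.9, 10.2) to (3.4, 11.3), a distance of √(2.5² + 1.1²) ≈ 2.7.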